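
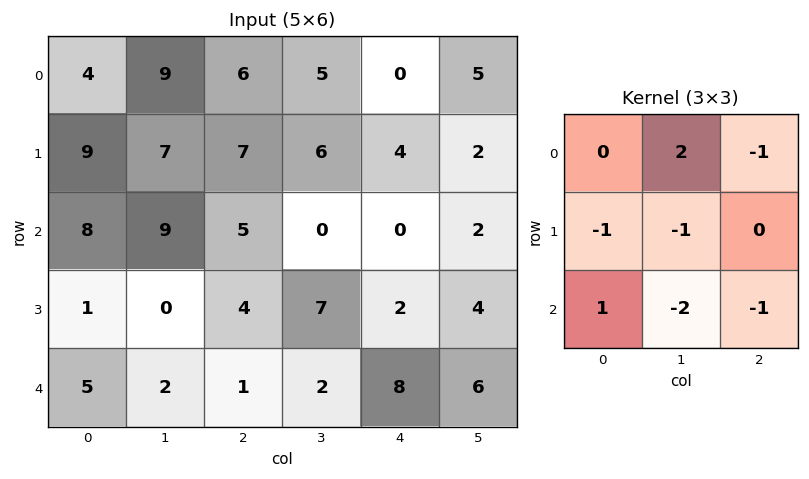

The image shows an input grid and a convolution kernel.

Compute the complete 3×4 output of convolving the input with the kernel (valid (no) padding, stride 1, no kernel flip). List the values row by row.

-19 -8 2 -17
-13 -21 -9 5
12 4 -22 -31

Output[0,0]: The receptive field on the input at this output position is [4 9 6 / 9 7 7 / 8 9 5]. Elementwise product with the kernel and sum: 9·2 + 6·-1 + 9·-1 + 7·-1 + 8·1 + 9·-2 + 5·-1.
Output[0,1]: The receptive field on the input at this output position is [9 6 5 / 7 7 6 / 9 5 0]. Elementwise product with the kernel and sum: 6·2 + 5·-1 + 7·-1 + 7·-1 + 9·1 + 5·-2 + 0·-1.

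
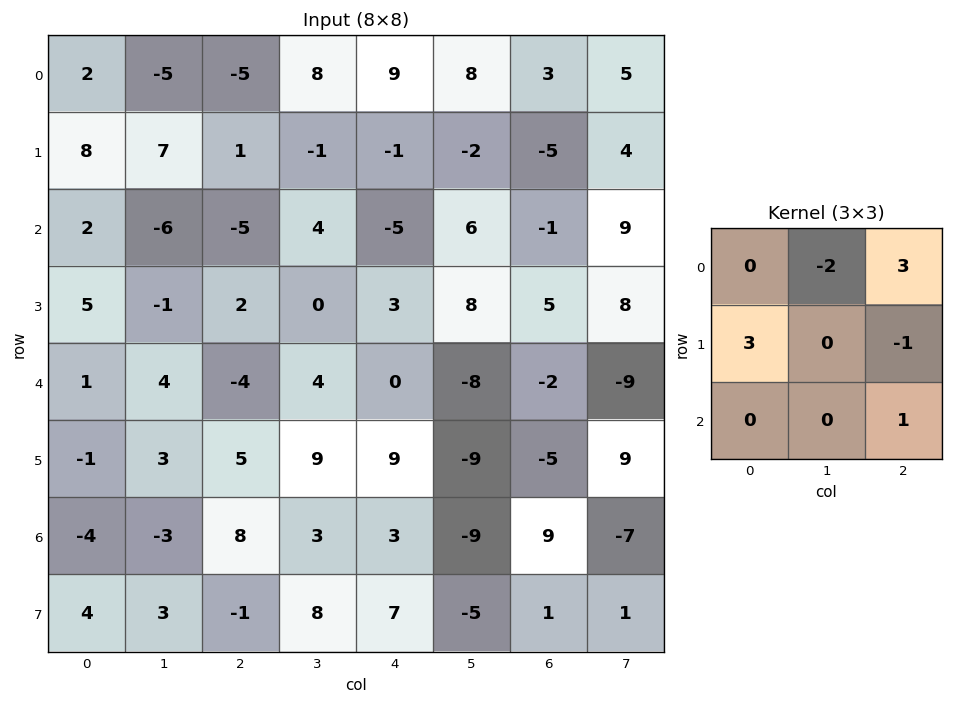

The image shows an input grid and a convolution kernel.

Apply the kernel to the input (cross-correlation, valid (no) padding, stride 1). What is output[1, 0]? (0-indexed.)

2

The receptive field on the input at this output position is [8 7 1 / 2 -6 -5 / 5 -1 2]. Elementwise product with the kernel and sum: 7·-2 + 1·3 + 2·3 + -5·-1 + 2·1.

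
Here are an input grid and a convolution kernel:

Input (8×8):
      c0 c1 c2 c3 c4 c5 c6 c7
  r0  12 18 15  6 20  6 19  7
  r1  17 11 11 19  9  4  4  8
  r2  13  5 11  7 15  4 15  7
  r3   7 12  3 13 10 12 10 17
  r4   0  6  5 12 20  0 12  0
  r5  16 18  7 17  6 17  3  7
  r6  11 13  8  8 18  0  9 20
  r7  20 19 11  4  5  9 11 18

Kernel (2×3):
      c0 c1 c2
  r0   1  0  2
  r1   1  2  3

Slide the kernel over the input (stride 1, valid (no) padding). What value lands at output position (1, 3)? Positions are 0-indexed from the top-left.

The receptive field on the input at this output position is [19 9 4 / 7 15 4]. Elementwise product with the kernel and sum: 19·1 + 4·2 + 7·1 + 15·2 + 4·3.

76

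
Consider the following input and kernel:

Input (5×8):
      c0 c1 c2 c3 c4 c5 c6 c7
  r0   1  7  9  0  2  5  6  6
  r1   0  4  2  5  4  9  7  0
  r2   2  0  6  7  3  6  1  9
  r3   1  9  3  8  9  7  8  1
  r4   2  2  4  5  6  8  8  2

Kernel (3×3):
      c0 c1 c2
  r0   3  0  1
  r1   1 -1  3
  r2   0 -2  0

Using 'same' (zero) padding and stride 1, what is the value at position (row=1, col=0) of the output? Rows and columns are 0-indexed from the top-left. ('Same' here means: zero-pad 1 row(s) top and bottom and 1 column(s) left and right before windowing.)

15

The receptive field on the zero-padded input at this output position is [0 1 7 / 0 0 4 / 0 2 0]. Elementwise product with the kernel and sum: 0·3 + 7·1 + 0·1 + 0·-1 + 4·3 + 2·-2.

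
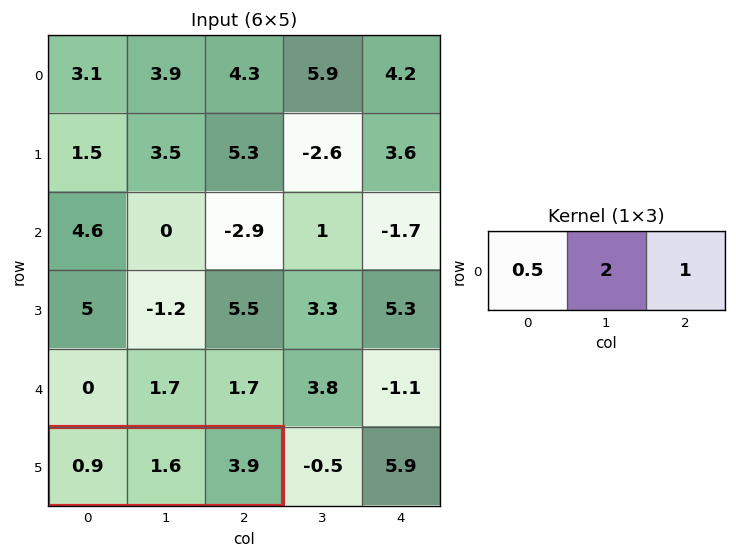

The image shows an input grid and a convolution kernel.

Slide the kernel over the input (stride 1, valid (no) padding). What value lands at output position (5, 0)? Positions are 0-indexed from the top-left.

The receptive field on the input at this output position is [0.9 1.6 3.9]. Elementwise product with the kernel and sum: 0.9·0.5 + 1.6·2 + 3.9·1.

7.55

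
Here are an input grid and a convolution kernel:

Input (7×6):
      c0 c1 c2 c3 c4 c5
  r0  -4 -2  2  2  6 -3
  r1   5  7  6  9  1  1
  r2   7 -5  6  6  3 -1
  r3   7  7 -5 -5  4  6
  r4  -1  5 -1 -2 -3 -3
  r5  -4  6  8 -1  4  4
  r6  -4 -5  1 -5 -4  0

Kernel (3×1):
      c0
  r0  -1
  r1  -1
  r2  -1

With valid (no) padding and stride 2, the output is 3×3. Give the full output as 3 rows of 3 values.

Output[0,0]: The receptive field on the input at this output position is [-4 / 5 / 7]. Elementwise product with the kernel and sum: -4·-1 + 5·-1 + 7·-1.

-8 -14 -10
-13 0 -4
9 -8 3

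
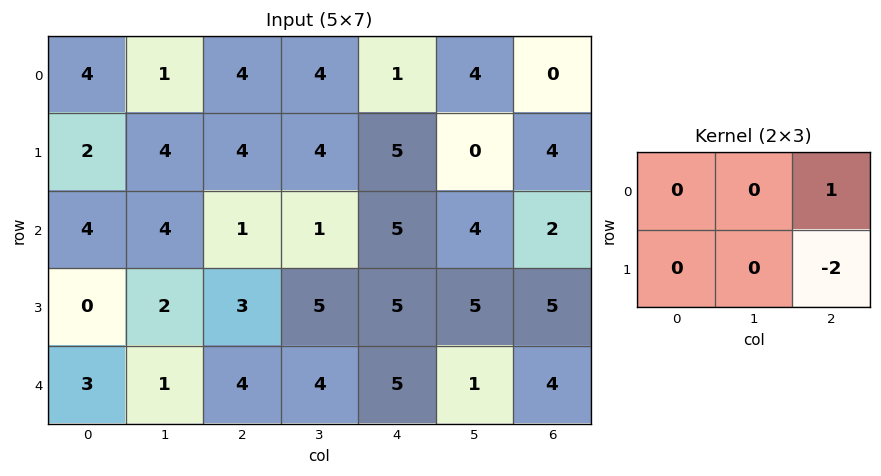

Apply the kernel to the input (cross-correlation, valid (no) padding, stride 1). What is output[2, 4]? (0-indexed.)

-8

The receptive field on the input at this output position is [5 4 2 / 5 5 5]. Elementwise product with the kernel and sum: 2·1 + 5·-2.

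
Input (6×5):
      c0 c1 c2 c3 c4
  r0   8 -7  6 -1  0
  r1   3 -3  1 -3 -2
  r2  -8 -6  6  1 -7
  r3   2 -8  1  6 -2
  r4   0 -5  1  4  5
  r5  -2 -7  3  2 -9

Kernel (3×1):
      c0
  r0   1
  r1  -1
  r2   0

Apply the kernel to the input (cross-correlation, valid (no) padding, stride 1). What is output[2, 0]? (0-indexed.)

-10

The receptive field on the input at this output position is [-8 / 2 / 0]. Elementwise product with the kernel and sum: -8·1 + 2·-1.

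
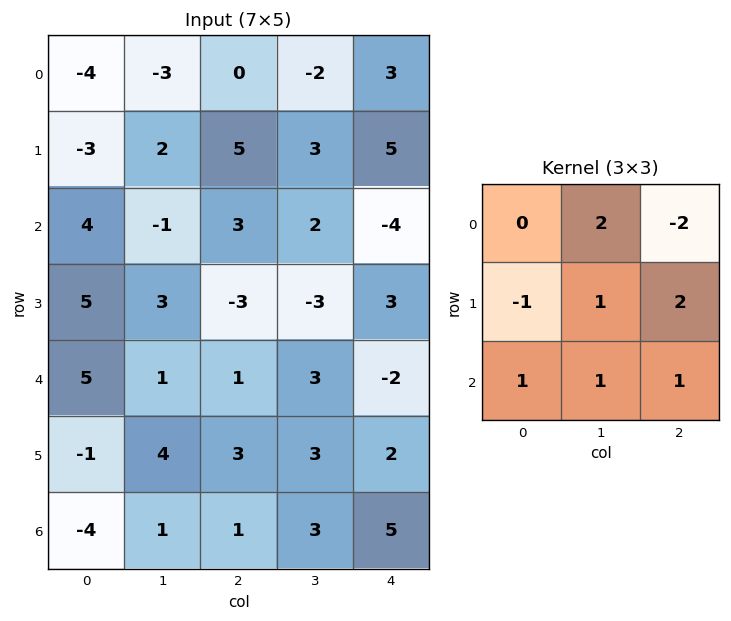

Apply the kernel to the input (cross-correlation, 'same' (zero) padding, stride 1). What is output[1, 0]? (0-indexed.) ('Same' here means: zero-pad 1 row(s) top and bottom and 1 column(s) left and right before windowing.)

The receptive field on the zero-padded input at this output position is [0 -4 -3 / 0 -3 2 / 0 4 -1]. Elementwise product with the kernel and sum: -4·2 + -3·-2 + 0·-1 + -3·1 + 2·2 + 0·1 + 4·1 + -1·1.

2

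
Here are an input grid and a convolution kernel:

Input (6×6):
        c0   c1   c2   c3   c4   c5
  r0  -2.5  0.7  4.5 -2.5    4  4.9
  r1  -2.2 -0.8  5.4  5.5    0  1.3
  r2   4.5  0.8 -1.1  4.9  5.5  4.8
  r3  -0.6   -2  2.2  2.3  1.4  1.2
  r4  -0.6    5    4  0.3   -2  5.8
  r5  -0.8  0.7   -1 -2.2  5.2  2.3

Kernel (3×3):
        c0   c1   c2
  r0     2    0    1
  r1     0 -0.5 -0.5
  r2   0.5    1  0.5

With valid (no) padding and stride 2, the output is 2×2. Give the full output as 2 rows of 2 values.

-0.3 17.35
14.5 2.75

Output[0,0]: The receptive field on the input at this output position is [-2.5 0.7 4.5 / -2.2 -0.8 5.4 / 4.5 0.8 -1.1]. Elementwise product with the kernel and sum: -2.5·2 + 4.5·1 + -0.8·-0.5 + 5.4·-0.5 + 4.5·0.5 + 0.8·1 + -1.1·0.5.
Output[0,1]: The receptive field on the input at this output position is [4.5 -2.5 4 / 5.4 5.5 0 / -1.1 4.9 5.5]. Elementwise product with the kernel and sum: 4.5·2 + 4·1 + 5.5·-0.5 + 0·-0.5 + -1.1·0.5 + 4.9·1 + 5.5·0.5.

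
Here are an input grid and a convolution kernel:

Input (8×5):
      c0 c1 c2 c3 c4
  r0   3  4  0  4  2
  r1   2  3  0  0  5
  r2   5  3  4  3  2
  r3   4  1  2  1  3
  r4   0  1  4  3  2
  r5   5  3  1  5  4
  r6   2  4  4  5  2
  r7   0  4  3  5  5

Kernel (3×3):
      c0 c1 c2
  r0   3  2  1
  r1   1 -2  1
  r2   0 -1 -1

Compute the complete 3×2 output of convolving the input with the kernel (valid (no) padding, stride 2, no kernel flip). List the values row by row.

Output[0,0]: The receptive field on the input at this output position is [3 4 0 / 2 3 0 / 5 3 4]. Elementwise product with the kernel and sum: 3·3 + 4·2 + 0·1 + 2·1 + 3·-2 + 0·1 + 3·-1 + 4·-1.
Output[0,1]: The receptive field on the input at this output position is [0 4 2 / 0 0 5 / 4 3 2]. Elementwise product with the kernel and sum: 0·3 + 4·2 + 2·1 + 0·1 + 0·-2 + 5·1 + 3·-1 + 2·-1.

6 10
24 18
-2 8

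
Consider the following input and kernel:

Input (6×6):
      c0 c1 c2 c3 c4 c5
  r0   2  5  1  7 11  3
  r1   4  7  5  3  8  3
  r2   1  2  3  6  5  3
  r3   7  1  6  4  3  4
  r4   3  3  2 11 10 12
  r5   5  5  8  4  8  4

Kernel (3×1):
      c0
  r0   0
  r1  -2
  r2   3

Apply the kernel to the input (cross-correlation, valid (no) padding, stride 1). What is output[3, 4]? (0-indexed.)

The receptive field on the input at this output position is [3 / 10 / 8]. Elementwise product with the kernel and sum: 10·-2 + 8·3.

4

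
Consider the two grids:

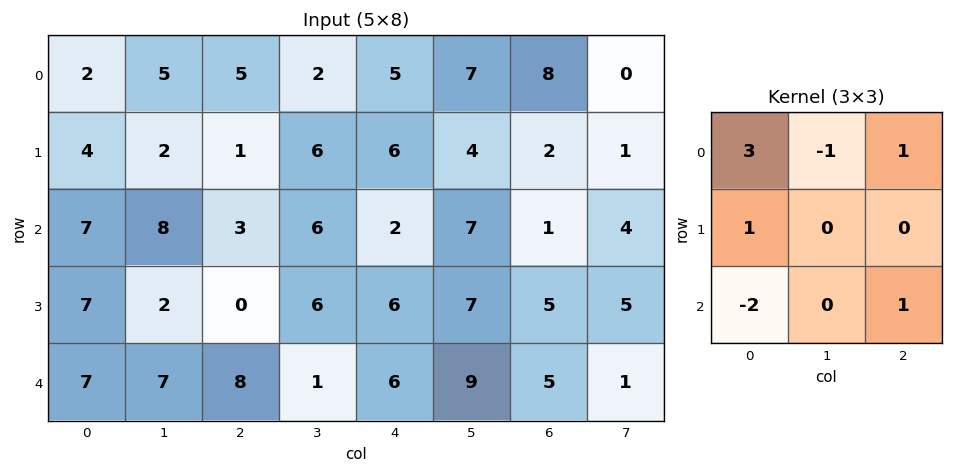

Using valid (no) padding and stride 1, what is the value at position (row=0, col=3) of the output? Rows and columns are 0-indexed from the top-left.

The receptive field on the input at this output position is [2 5 7 / 6 6 4 / 6 2 7]. Elementwise product with the kernel and sum: 2·3 + 5·-1 + 7·1 + 6·1 + 6·-2 + 7·1.

9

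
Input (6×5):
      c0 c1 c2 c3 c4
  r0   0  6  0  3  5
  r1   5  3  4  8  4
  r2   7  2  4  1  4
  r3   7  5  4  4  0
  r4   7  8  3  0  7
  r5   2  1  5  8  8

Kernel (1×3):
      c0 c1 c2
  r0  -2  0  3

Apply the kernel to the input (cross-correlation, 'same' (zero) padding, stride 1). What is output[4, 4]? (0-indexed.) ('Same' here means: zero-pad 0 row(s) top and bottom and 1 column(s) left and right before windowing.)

The receptive field on the zero-padded input at this output position is [0 7 0]. Elementwise product with the kernel and sum: 0·-2 + 0·3.

0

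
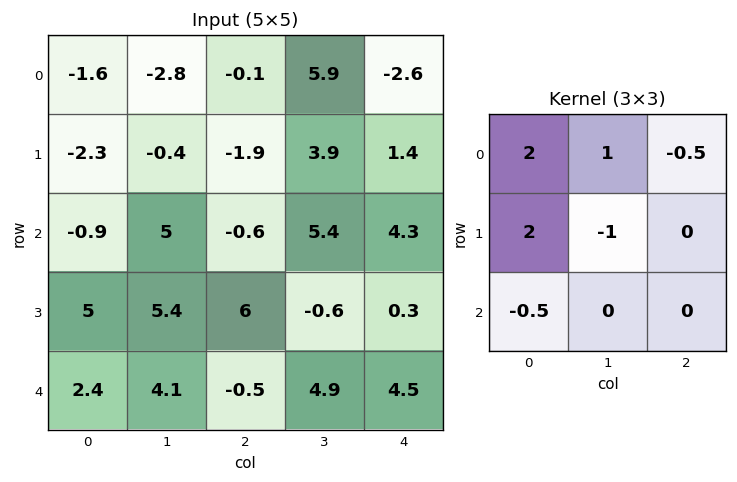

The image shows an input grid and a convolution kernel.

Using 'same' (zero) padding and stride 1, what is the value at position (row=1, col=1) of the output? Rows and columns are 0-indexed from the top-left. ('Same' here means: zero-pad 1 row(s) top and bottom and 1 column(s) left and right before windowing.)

-9.7

The receptive field on the zero-padded input at this output position is [-1.6 -2.8 -0.1 / -2.3 -0.4 -1.9 / -0.9 5 -0.6]. Elementwise product with the kernel and sum: -1.6·2 + -2.8·1 + -0.1·-0.5 + -2.3·2 + -0.4·-1 + -0.9·-0.5.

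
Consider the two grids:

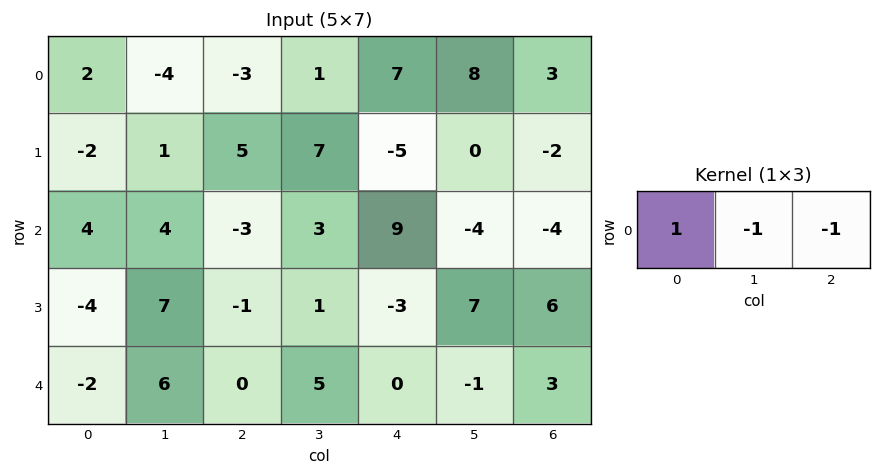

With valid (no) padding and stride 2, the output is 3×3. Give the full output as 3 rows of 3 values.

Output[0,0]: The receptive field on the input at this output position is [2 -4 -3]. Elementwise product with the kernel and sum: 2·1 + -4·-1 + -3·-1.

9 -11 -4
3 -15 17
-8 -5 -2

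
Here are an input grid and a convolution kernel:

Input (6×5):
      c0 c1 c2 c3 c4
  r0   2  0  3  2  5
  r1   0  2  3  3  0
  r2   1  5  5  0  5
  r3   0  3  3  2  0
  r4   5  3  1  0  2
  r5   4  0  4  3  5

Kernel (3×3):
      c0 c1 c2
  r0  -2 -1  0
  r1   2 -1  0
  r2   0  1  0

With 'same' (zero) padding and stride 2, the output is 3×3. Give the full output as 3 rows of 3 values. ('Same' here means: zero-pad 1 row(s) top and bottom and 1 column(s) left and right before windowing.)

Output[0,0]: The receptive field on the zero-padded input at this output position is [0 0 0 / 0 2 0 / 0 0 2]. Elementwise product with the kernel and sum: 0·-2 + 0·-1 + 0·2 + 2·-1 + 0·1.
Output[0,1]: The receptive field on the zero-padded input at this output position is [0 0 0 / 0 3 2 / 2 3 3]. Elementwise product with the kernel and sum: 0·-2 + 0·-1 + 0·2 + 3·-1 + 3·1.

-2 0 -1
-1 1 -11
-1 0 -1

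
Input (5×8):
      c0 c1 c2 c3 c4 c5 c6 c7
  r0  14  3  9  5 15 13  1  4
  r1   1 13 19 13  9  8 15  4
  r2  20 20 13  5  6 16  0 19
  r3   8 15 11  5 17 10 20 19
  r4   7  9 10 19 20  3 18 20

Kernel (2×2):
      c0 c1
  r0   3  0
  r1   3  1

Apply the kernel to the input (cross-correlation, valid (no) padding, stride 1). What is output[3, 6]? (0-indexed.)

134

The receptive field on the input at this output position is [20 19 / 18 20]. Elementwise product with the kernel and sum: 20·3 + 18·3 + 20·1.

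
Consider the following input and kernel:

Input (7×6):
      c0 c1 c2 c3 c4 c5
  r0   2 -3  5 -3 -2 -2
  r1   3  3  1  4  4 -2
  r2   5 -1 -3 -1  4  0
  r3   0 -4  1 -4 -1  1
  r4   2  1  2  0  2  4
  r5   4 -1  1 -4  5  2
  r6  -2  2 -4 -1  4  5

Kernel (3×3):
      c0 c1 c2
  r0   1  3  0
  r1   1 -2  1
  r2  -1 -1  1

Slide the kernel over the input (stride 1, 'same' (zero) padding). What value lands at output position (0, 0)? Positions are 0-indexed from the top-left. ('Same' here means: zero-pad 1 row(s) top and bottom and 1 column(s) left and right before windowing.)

-7

The receptive field on the zero-padded input at this output position is [0 0 0 / 0 2 -3 / 0 3 3]. Elementwise product with the kernel and sum: 0·1 + 0·3 + 0·1 + 2·-2 + -3·1 + 0·-1 + 3·-1 + 3·1.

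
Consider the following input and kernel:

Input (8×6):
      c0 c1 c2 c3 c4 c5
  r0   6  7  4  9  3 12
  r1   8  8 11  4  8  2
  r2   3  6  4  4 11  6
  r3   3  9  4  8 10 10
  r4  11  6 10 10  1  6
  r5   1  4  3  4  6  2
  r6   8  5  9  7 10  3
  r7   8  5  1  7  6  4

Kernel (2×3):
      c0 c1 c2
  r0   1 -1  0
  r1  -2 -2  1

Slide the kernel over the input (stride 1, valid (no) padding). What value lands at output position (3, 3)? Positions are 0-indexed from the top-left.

-18

The receptive field on the input at this output position is [8 10 10 / 10 1 6]. Elementwise product with the kernel and sum: 8·1 + 10·-1 + 10·-2 + 1·-2 + 6·1.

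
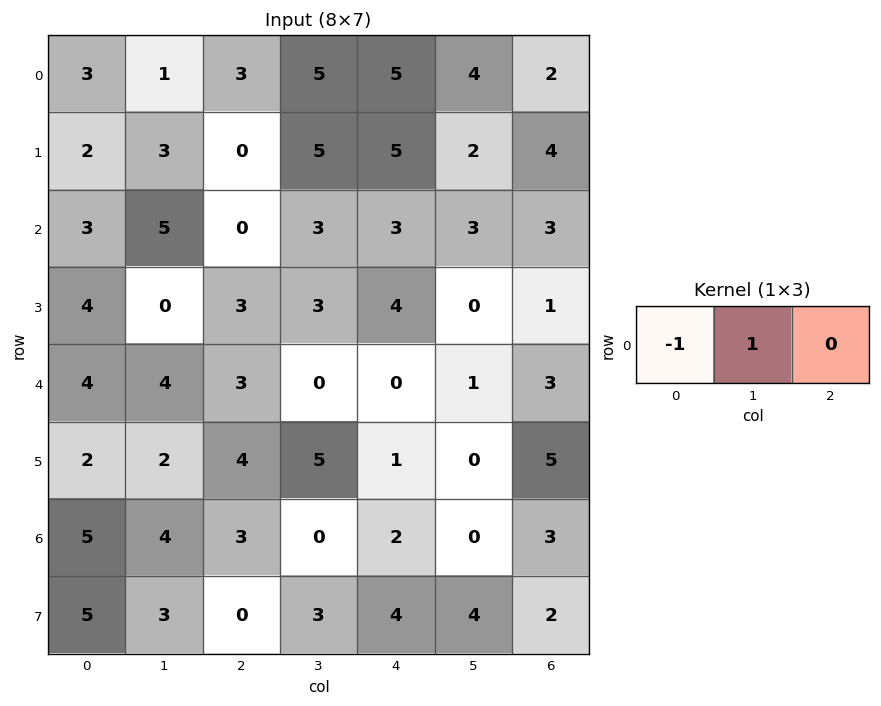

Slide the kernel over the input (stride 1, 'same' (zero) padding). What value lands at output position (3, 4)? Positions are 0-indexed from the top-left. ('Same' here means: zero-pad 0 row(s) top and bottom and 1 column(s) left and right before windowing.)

1

The receptive field on the zero-padded input at this output position is [3 4 0]. Elementwise product with the kernel and sum: 3·-1 + 4·1.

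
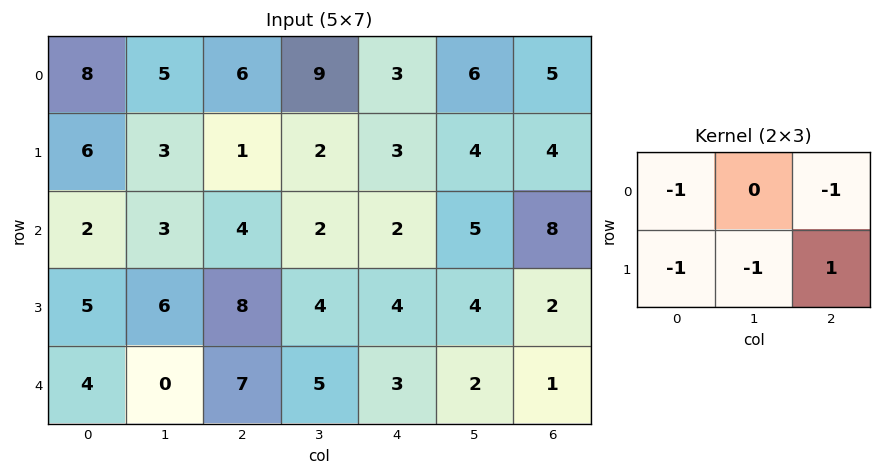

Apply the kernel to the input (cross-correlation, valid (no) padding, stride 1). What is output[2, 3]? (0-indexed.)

-11

The receptive field on the input at this output position is [2 2 5 / 4 4 4]. Elementwise product with the kernel and sum: 2·-1 + 5·-1 + 4·-1 + 4·-1 + 4·1.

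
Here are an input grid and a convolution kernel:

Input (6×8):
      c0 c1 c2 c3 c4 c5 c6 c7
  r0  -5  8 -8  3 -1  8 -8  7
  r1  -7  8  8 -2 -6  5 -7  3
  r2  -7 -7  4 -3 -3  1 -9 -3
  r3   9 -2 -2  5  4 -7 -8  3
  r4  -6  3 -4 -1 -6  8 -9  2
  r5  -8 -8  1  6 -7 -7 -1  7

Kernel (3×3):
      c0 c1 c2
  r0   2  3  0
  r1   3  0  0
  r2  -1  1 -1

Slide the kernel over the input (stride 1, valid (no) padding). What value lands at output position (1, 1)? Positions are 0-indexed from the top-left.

The receptive field on the input at this output position is [8 8 -2 / -7 4 -3 / -2 -2 5]. Elementwise product with the kernel and sum: 8·2 + 8·3 + -7·3 + -2·-1 + -2·1 + 5·-1.

14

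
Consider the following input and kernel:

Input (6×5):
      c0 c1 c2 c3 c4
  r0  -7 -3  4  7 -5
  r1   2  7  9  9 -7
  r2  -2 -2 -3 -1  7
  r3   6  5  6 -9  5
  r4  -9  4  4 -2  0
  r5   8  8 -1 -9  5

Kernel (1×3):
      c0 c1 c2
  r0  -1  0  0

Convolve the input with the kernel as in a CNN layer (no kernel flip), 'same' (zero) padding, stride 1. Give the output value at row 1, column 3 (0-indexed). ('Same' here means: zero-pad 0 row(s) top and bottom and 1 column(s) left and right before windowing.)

The receptive field on the zero-padded input at this output position is [9 9 -7]. Elementwise product with the kernel and sum: 9·-1.

-9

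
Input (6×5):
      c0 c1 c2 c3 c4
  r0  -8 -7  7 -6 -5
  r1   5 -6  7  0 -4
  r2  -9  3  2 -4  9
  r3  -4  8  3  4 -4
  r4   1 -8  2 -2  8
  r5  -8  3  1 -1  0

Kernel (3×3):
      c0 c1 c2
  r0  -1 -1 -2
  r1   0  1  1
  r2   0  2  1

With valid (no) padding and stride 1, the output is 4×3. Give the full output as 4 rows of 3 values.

10 19 6
11 7 10
-1 12 -12
-9 -18 5

Output[0,0]: The receptive field on the input at this output position is [-8 -7 7 / 5 -6 7 / -9 3 2]. Elementwise product with the kernel and sum: -8·-1 + -7·-1 + 7·-2 + -6·1 + 7·1 + 3·2 + 2·1.
Output[0,1]: The receptive field on the input at this output position is [-7 7 -6 / -6 7 0 / 3 2 -4]. Elementwise product with the kernel and sum: -7·-1 + 7·-1 + -6·-2 + 7·1 + 0·1 + 2·2 + -4·1.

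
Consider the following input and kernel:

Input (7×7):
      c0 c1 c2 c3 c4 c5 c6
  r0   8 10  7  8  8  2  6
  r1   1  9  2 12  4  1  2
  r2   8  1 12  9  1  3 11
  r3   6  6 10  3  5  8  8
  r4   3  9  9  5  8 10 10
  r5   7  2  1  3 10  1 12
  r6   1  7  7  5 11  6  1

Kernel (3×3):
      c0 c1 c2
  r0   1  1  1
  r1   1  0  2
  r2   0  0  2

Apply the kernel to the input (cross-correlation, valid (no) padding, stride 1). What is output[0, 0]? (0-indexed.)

54

The receptive field on the input at this output position is [8 10 7 / 1 9 2 / 8 1 12]. Elementwise product with the kernel and sum: 8·1 + 10·1 + 7·1 + 1·1 + 2·2 + 12·2.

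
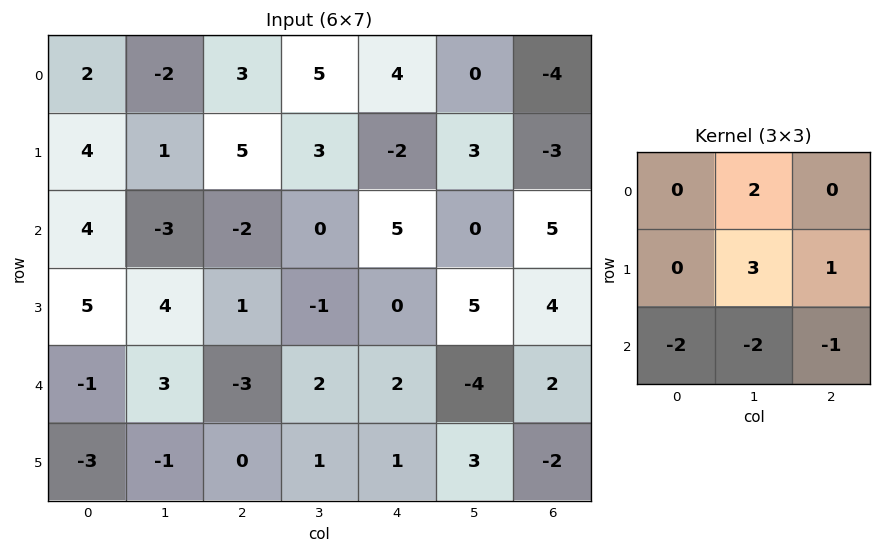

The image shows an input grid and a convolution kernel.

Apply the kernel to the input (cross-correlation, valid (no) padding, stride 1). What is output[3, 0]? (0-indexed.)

22

The receptive field on the input at this output position is [5 4 1 / -1 3 -3 / -3 -1 0]. Elementwise product with the kernel and sum: 4·2 + 3·3 + -3·1 + -3·-2 + -1·-2 + 0·-1.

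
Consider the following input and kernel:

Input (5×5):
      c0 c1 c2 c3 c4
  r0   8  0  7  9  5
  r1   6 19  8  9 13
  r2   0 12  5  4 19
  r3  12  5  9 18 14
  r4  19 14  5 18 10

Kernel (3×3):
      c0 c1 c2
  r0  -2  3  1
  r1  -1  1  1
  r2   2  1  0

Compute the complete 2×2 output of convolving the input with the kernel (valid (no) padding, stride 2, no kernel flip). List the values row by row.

Output[0,0]: The receptive field on the input at this output position is [8 0 7 / 6 19 8 / 0 12 5]. Elementwise product with the kernel and sum: 8·-2 + 0·3 + 7·1 + 6·-1 + 19·1 + 8·1 + 0·2 + 12·1.

24 46
95 72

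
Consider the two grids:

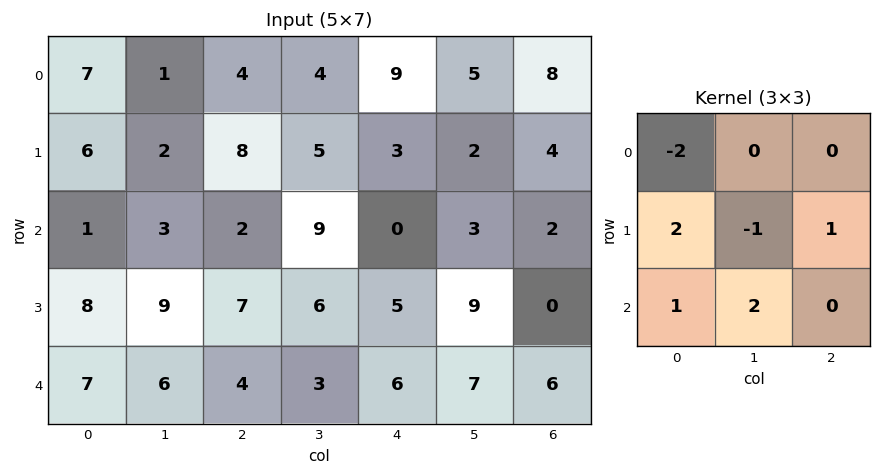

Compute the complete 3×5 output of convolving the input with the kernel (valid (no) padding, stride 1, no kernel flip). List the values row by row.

11 6 26 10 -4
15 32 -2 27 16
31 25 19 13 21

Output[0,0]: The receptive field on the input at this output position is [7 1 4 / 6 2 8 / 1 3 2]. Elementwise product with the kernel and sum: 7·-2 + 6·2 + 2·-1 + 8·1 + 1·1 + 3·2.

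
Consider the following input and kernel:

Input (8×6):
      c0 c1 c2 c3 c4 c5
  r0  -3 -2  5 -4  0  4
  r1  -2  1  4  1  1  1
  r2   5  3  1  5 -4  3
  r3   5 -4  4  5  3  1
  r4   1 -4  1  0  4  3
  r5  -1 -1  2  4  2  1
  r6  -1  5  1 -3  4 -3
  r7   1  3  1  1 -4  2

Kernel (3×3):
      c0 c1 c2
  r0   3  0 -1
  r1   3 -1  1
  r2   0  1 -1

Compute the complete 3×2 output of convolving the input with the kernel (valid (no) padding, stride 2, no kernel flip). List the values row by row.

Output[0,0]: The receptive field on the input at this output position is [-3 -2 5 / -2 1 4 / 5 3 1]. Elementwise product with the kernel and sum: -3·3 + 5·-1 + -2·3 + 1·-1 + 4·1 + 3·1 + 1·-1.
Output[0,1]: The receptive field on the input at this output position is [5 -4 0 / 4 1 1 / 1 5 -4]. Elementwise product with the kernel and sum: 5·3 + 0·-1 + 4·3 + 1·-1 + 1·1 + 5·1 + -4·-1.

-15 36
32 13
6 -4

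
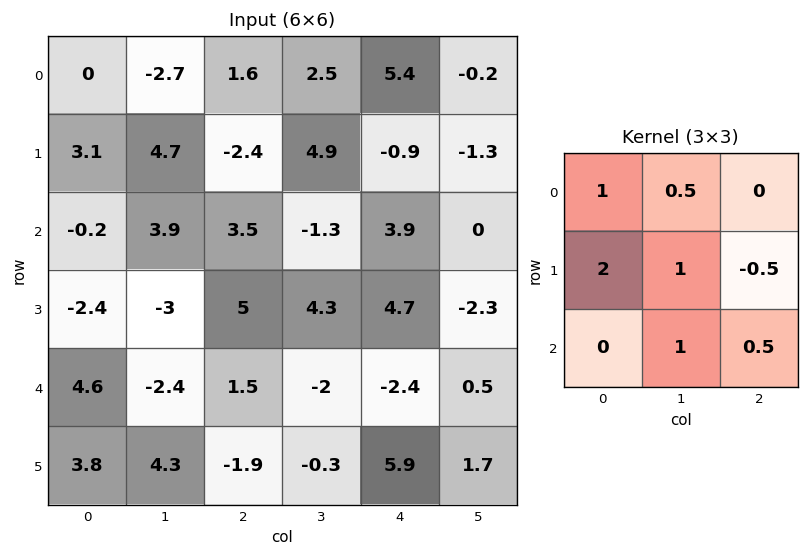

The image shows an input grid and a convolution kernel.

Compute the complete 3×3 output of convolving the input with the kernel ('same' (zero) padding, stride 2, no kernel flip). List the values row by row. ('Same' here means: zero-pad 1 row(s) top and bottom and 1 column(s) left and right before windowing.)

Output[0,0]: The receptive field on the zero-padded input at this output position is [0 0 0 / 0 0 -2.7 / 0 3.1 4.7]. Elementwise product with the kernel and sum: 0·1 + 0·0.5 + 0·2 + 0·1 + -2.7·-0.5 + 3.1·1 + 4.7·0.5.
Output[0,1]: The receptive field on the zero-padded input at this output position is [0 0 0 / -2.7 1.6 2.5 / 4.7 -2.4 4.9]. Elementwise product with the kernel and sum: 0·1 + 0·0.5 + -2.7·2 + 1.6·1 + 2.5·-0.5 + -2.4·1 + 4.9·0.5.

6.8 -5 8.95
-4.5 22.6 9.3
10.55 -4.85 6.75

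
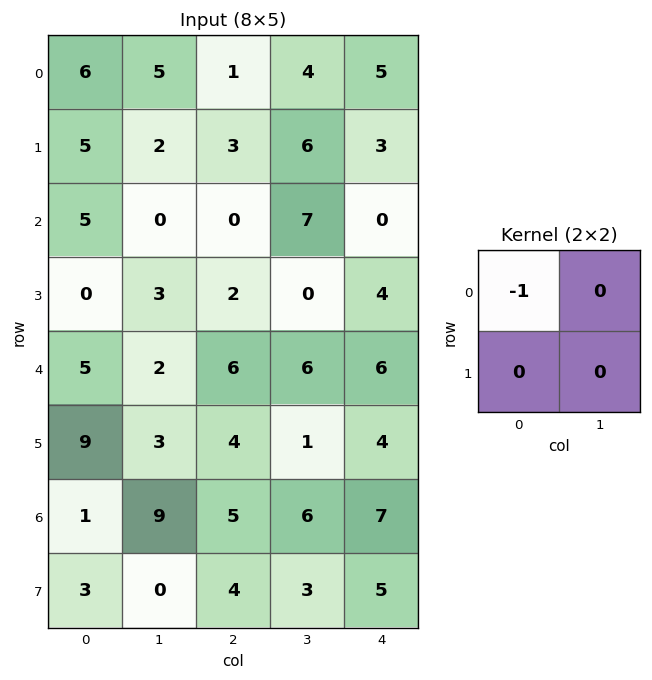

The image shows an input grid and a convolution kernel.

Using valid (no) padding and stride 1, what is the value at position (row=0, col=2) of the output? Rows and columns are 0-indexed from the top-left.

The receptive field on the input at this output position is [1 4 / 3 6]. Elementwise product with the kernel and sum: 1·-1.

-1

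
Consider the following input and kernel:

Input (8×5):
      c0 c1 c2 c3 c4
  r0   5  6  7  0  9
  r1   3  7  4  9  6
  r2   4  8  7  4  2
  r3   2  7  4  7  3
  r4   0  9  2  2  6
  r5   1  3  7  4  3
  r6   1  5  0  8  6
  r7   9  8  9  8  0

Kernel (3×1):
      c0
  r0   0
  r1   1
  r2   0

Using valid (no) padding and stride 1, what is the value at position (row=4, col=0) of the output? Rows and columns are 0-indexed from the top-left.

The receptive field on the input at this output position is [0 / 1 / 1]. Elementwise product with the kernel and sum: 1·1.

1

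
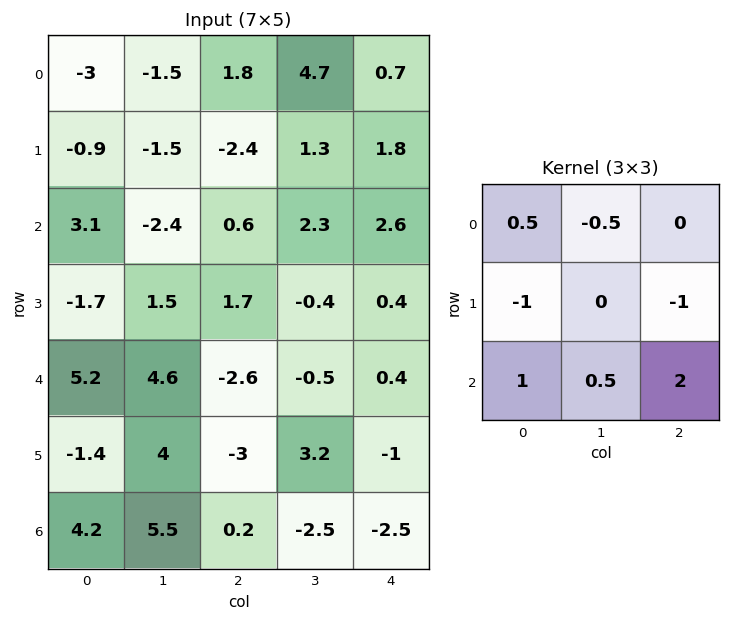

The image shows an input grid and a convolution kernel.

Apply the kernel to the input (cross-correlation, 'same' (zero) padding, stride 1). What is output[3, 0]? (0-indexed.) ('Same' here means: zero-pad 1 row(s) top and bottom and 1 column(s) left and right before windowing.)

The receptive field on the zero-padded input at this output position is [0 3.1 -2.4 / 0 -1.7 1.5 / 0 5.2 4.6]. Elementwise product with the kernel and sum: 0·0.5 + 3.1·-0.5 + 0·-1 + 1.5·-1 + 0·1 + 5.2·0.5 + 4.6·2.

8.75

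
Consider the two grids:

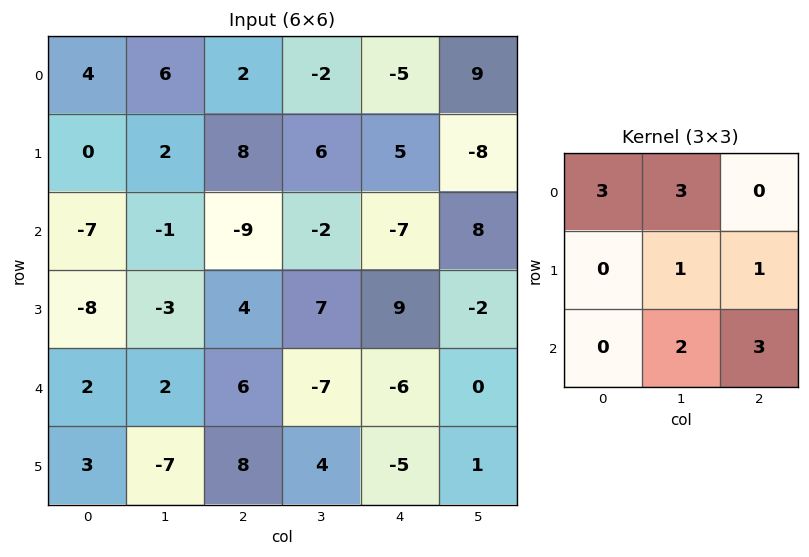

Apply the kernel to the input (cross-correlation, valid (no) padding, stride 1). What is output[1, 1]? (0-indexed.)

48

The receptive field on the input at this output position is [2 8 6 / -1 -9 -2 / -3 4 7]. Elementwise product with the kernel and sum: 2·3 + 8·3 + -9·1 + -2·1 + 4·2 + 7·3.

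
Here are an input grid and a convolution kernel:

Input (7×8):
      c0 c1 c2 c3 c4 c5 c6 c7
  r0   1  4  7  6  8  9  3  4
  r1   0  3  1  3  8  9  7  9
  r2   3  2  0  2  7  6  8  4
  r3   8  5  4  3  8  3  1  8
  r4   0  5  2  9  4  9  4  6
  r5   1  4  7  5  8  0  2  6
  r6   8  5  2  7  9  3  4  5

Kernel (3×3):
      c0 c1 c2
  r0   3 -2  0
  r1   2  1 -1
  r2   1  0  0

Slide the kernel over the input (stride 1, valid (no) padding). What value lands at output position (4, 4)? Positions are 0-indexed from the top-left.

17

The receptive field on the input at this output position is [4 9 4 / 8 0 2 / 9 3 4]. Elementwise product with the kernel and sum: 4·3 + 9·-2 + 8·2 + 0·1 + 2·-1 + 9·1.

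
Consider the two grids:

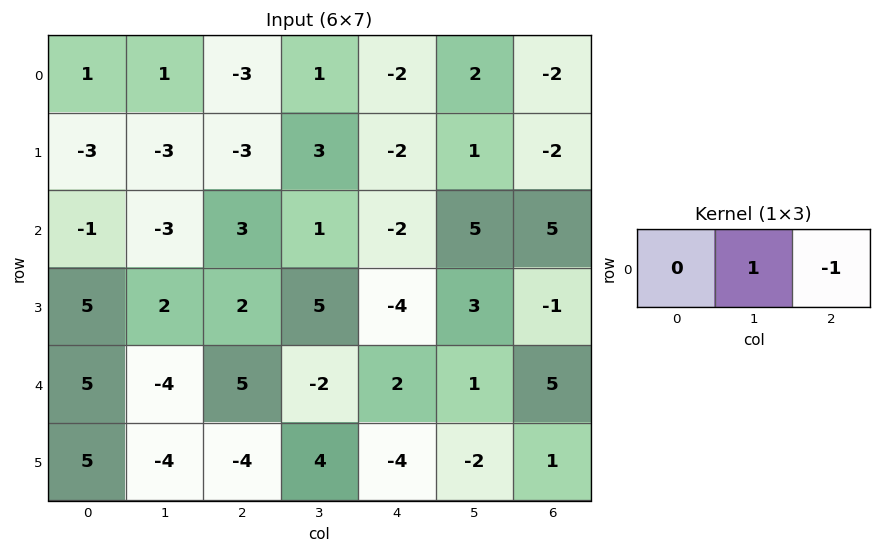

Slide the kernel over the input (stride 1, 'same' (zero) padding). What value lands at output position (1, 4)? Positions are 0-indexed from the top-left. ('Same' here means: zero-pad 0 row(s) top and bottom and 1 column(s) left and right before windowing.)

The receptive field on the zero-padded input at this output position is [3 -2 1]. Elementwise product with the kernel and sum: -2·1 + 1·-1.

-3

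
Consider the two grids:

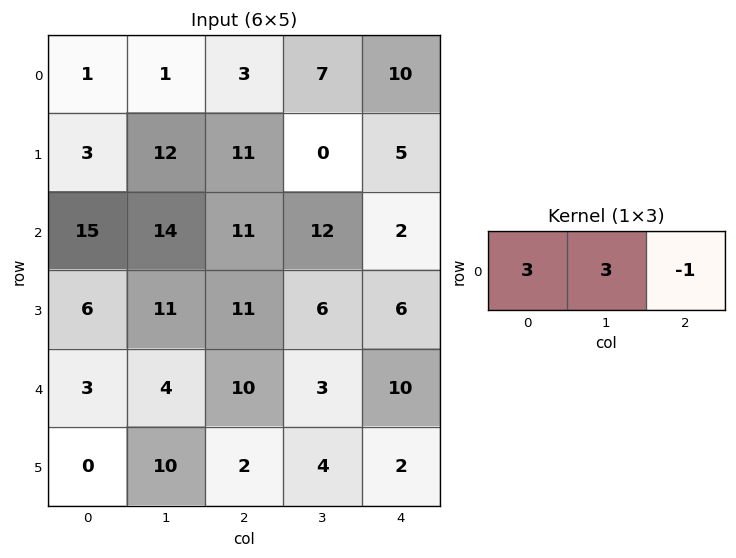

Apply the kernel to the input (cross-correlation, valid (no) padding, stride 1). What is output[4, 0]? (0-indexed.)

11

The receptive field on the input at this output position is [3 4 10]. Elementwise product with the kernel and sum: 3·3 + 4·3 + 10·-1.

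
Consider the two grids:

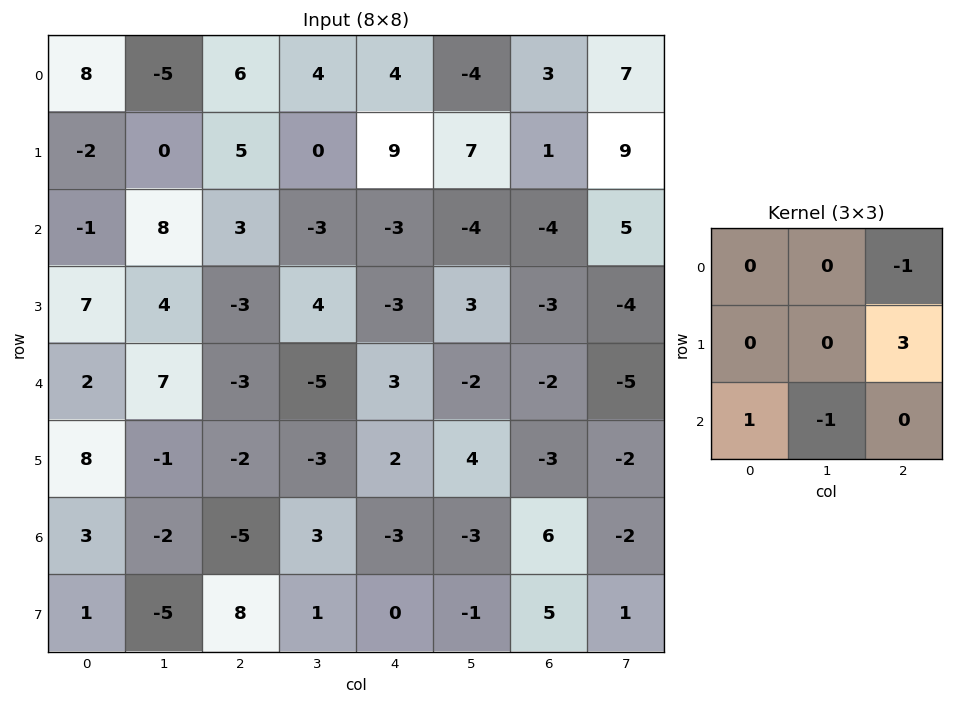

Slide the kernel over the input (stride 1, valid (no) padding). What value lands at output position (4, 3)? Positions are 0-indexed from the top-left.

20

The receptive field on the input at this output position is [-5 3 -2 / -3 2 4 / 3 -3 -3]. Elementwise product with the kernel and sum: -2·-1 + 4·3 + 3·1 + -3·-1.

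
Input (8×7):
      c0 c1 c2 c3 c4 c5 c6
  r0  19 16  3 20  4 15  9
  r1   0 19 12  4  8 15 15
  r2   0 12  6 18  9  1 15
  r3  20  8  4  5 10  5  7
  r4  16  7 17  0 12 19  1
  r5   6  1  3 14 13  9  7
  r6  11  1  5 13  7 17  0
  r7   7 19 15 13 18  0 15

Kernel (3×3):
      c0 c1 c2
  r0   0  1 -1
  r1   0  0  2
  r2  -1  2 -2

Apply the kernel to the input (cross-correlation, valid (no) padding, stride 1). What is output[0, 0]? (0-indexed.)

49

The receptive field on the input at this output position is [19 16 3 / 0 19 12 / 0 12 6]. Elementwise product with the kernel and sum: 16·1 + 3·-1 + 12·2 + 0·-1 + 12·2 + 6·-2.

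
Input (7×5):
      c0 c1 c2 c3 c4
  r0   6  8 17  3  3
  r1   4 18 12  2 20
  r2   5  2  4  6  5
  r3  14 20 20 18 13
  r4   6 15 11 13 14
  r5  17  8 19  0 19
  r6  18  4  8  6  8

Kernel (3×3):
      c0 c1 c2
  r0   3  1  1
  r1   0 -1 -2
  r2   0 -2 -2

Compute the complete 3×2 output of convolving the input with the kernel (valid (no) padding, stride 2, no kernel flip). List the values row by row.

-11 -7
-91 -75
-26 -6

Output[0,0]: The receptive field on the input at this output position is [6 8 17 / 4 18 12 / 5 2 4]. Elementwise product with the kernel and sum: 6·3 + 8·1 + 17·1 + 18·-1 + 12·-2 + 2·-2 + 4·-2.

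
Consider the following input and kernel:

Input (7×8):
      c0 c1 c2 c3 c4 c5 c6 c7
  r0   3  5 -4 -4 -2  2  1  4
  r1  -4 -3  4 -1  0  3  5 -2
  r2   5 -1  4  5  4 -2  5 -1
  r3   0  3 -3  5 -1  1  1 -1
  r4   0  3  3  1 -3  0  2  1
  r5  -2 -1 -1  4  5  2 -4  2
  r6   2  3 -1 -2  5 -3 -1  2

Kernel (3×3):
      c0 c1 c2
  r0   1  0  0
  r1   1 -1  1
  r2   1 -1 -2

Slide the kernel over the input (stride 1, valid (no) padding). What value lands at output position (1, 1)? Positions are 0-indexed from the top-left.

-7

The receptive field on the input at this output position is [-3 4 -1 / -1 4 5 / 3 -3 5]. Elementwise product with the kernel and sum: -3·1 + -1·1 + 4·-1 + 5·1 + 3·1 + -3·-1 + 5·-2.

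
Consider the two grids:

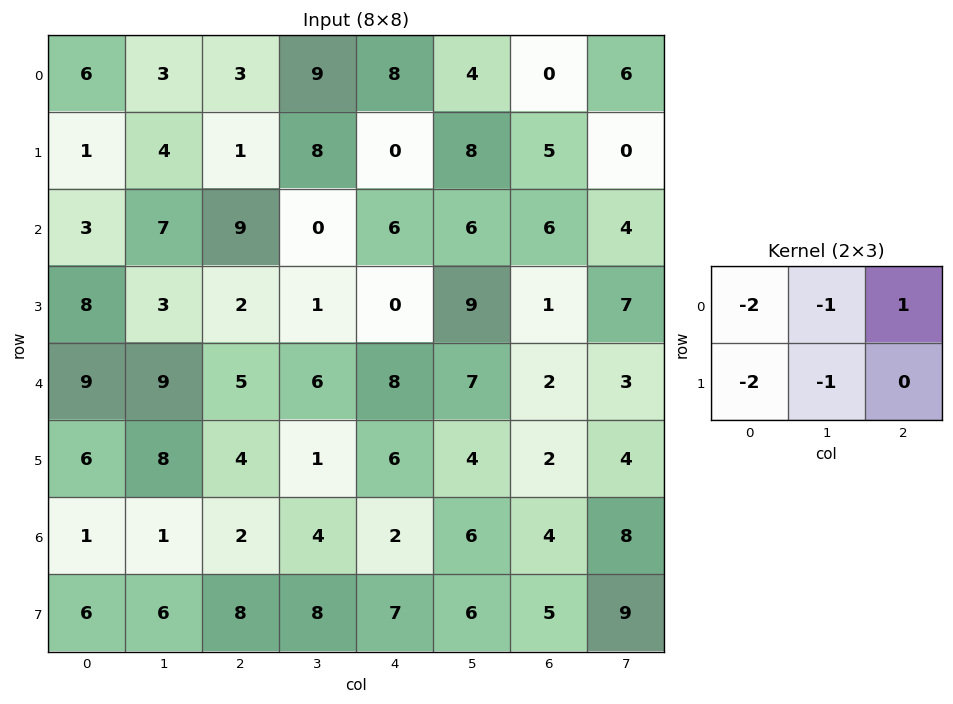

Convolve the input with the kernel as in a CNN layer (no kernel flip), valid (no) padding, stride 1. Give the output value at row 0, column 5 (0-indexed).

The receptive field on the input at this output position is [4 0 6 / 8 5 0]. Elementwise product with the kernel and sum: 4·-2 + 0·-1 + 6·1 + 8·-2 + 5·-1.

-23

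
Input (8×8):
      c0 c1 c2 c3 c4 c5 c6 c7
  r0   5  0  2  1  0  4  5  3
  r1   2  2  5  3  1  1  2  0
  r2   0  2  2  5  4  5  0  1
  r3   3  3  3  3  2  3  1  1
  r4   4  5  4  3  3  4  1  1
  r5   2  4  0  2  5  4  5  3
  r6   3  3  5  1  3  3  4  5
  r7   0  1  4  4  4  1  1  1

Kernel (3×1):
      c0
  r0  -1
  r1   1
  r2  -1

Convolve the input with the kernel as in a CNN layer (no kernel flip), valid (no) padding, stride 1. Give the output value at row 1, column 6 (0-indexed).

The receptive field on the input at this output position is [2 / 0 / 1]. Elementwise product with the kernel and sum: 2·-1 + 0·1 + 1·-1.

-3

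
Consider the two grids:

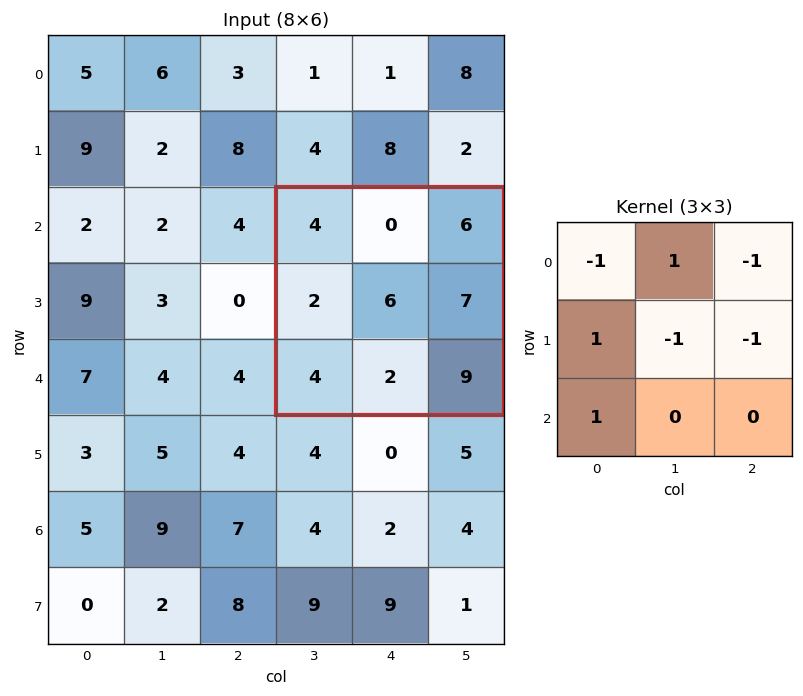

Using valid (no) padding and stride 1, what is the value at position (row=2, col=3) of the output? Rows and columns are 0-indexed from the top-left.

The receptive field on the input at this output position is [4 0 6 / 2 6 7 / 4 2 9]. Elementwise product with the kernel and sum: 4·-1 + 0·1 + 6·-1 + 2·1 + 6·-1 + 7·-1 + 4·1.

-17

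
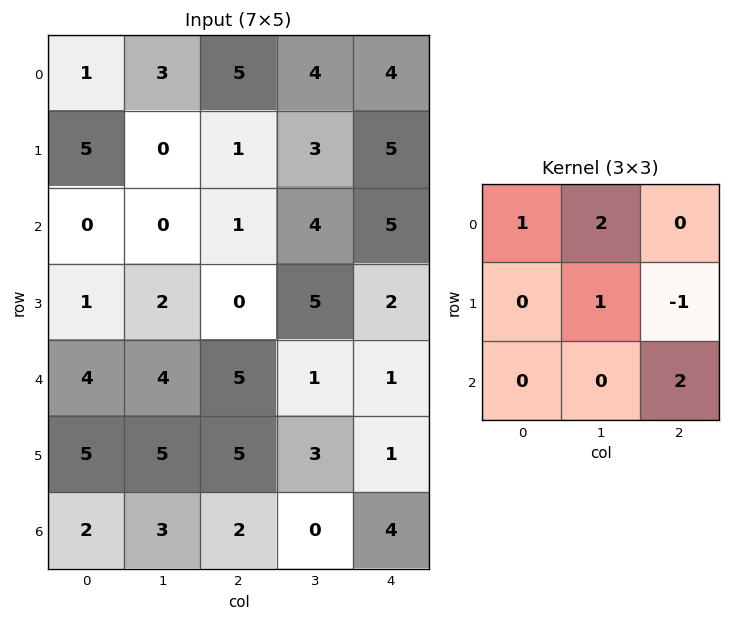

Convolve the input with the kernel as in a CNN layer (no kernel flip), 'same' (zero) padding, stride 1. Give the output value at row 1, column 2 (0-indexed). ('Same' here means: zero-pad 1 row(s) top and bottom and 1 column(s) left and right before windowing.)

19

The receptive field on the zero-padded input at this output position is [3 5 4 / 0 1 3 / 0 1 4]. Elementwise product with the kernel and sum: 3·1 + 5·2 + 1·1 + 3·-1 + 4·2.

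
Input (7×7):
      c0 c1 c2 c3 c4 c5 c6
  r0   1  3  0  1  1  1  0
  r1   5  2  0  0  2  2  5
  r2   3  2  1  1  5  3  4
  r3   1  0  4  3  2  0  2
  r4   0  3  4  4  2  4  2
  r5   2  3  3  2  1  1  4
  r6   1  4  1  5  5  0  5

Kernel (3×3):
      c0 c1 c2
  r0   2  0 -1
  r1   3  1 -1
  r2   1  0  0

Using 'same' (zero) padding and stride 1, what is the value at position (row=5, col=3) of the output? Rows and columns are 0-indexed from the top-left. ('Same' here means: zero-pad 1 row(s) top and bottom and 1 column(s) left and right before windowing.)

The receptive field on the zero-padded input at this output position is [4 4 2 / 3 2 1 / 1 5 5]. Elementwise product with the kernel and sum: 4·2 + 2·-1 + 3·3 + 2·1 + 1·-1 + 1·1.

17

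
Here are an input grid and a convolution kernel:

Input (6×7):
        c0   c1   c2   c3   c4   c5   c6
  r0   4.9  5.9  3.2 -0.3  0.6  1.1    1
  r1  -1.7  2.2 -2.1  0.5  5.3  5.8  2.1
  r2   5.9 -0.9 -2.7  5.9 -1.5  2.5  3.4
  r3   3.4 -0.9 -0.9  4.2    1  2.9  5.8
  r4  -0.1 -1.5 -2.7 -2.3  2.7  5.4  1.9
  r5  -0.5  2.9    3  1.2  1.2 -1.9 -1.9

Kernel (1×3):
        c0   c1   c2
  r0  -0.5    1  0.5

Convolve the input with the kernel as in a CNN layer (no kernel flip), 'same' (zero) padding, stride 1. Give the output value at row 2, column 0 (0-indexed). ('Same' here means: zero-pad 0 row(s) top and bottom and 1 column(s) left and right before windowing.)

5.45

The receptive field on the zero-padded input at this output position is [0 5.9 -0.9]. Elementwise product with the kernel and sum: 0·-0.5 + 5.9·1 + -0.9·0.5.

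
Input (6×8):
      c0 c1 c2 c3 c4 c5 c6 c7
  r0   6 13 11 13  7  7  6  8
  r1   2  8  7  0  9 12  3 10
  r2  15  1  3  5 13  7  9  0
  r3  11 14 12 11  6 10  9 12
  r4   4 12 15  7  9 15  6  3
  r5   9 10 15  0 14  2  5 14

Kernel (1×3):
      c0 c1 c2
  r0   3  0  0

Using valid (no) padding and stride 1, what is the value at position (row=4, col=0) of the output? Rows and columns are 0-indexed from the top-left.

12

The receptive field on the input at this output position is [4 12 15]. Elementwise product with the kernel and sum: 4·3.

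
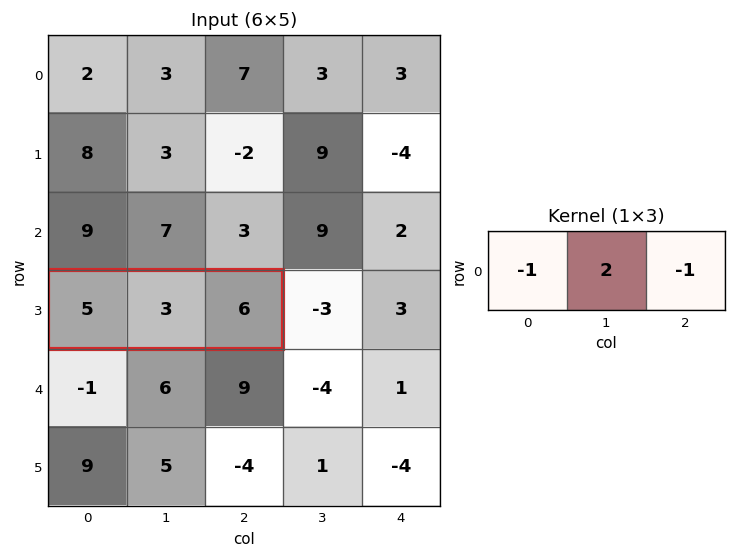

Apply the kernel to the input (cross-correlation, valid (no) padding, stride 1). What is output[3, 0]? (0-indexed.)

The receptive field on the input at this output position is [5 3 6]. Elementwise product with the kernel and sum: 5·-1 + 3·2 + 6·-1.

-5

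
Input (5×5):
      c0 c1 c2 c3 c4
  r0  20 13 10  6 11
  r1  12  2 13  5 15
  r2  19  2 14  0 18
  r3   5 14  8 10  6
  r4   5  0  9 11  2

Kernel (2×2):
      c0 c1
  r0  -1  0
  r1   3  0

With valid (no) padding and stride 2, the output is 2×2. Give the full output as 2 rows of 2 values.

16 29
-4 10

Output[0,0]: The receptive field on the input at this output position is [20 13 / 12 2]. Elementwise product with the kernel and sum: 20·-1 + 12·3.
Output[0,1]: The receptive field on the input at this output position is [10 6 / 13 5]. Elementwise product with the kernel and sum: 10·-1 + 13·3.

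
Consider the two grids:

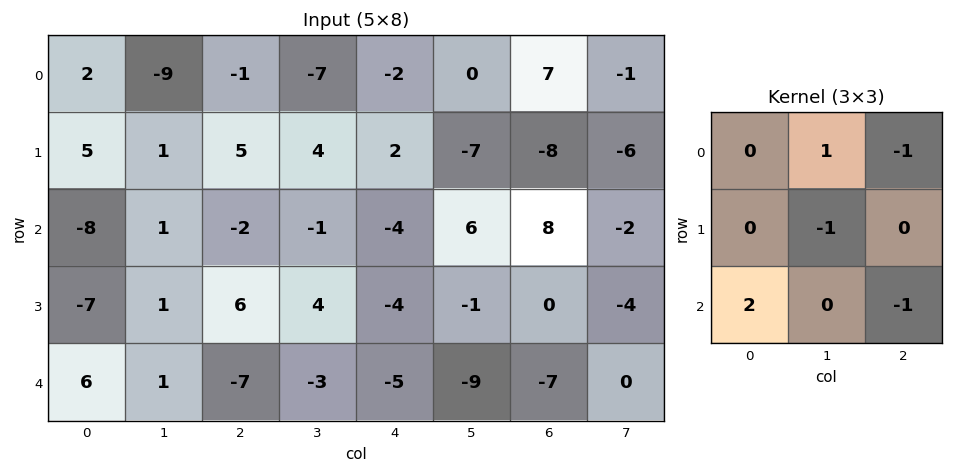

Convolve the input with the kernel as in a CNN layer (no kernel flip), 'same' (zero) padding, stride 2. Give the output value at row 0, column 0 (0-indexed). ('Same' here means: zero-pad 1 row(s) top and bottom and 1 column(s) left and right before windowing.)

-3

The receptive field on the zero-padded input at this output position is [0 0 0 / 0 2 -9 / 0 5 1]. Elementwise product with the kernel and sum: 0·1 + 0·-1 + 2·-1 + 0·2 + 1·-1.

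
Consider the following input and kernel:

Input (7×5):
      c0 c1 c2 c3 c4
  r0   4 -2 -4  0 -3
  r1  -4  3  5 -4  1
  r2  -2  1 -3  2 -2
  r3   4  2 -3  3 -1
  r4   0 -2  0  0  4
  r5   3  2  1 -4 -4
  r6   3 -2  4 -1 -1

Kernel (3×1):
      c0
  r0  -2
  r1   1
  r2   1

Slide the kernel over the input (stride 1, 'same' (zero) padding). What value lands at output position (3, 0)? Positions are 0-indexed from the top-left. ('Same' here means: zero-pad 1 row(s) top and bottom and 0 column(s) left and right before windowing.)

The receptive field on the zero-padded input at this output position is [-2 / 4 / 0]. Elementwise product with the kernel and sum: -2·-2 + 4·1 + 0·1.

8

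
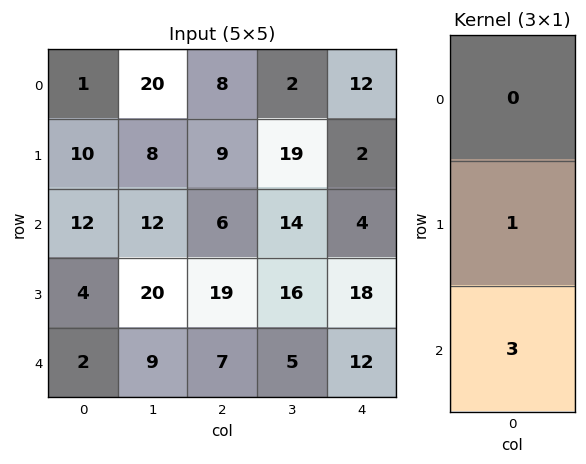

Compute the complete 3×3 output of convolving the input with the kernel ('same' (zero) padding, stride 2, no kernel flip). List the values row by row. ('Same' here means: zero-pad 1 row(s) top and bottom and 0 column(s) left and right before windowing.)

31 35 18
24 63 58
2 7 12

Output[0,0]: The receptive field on the zero-padded input at this output position is [0 / 1 / 10]. Elementwise product with the kernel and sum: 1·1 + 10·3.
Output[0,1]: The receptive field on the zero-padded input at this output position is [0 / 8 / 9]. Elementwise product with the kernel and sum: 8·1 + 9·3.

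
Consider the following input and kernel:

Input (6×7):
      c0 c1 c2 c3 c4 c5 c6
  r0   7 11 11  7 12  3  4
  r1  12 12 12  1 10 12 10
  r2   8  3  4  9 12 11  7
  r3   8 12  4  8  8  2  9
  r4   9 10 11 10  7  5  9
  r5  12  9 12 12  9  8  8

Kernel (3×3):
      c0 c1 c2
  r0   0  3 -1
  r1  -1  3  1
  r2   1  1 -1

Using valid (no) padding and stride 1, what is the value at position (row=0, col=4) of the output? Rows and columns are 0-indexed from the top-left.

The receptive field on the input at this output position is [12 3 4 / 10 12 10 / 12 11 7]. Elementwise product with the kernel and sum: 3·3 + 4·-1 + 10·-1 + 12·3 + 10·1 + 12·1 + 11·1 + 7·-1.

57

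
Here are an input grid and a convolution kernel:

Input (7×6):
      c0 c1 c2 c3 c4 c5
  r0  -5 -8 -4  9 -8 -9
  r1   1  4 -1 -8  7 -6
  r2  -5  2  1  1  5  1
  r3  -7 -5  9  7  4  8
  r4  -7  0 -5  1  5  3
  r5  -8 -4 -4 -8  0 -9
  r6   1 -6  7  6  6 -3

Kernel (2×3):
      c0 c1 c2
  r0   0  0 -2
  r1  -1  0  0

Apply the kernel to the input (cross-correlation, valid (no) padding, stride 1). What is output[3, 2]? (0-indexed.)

The receptive field on the input at this output position is [9 7 4 / -5 1 5]. Elementwise product with the kernel and sum: 4·-2 + -5·-1.

-3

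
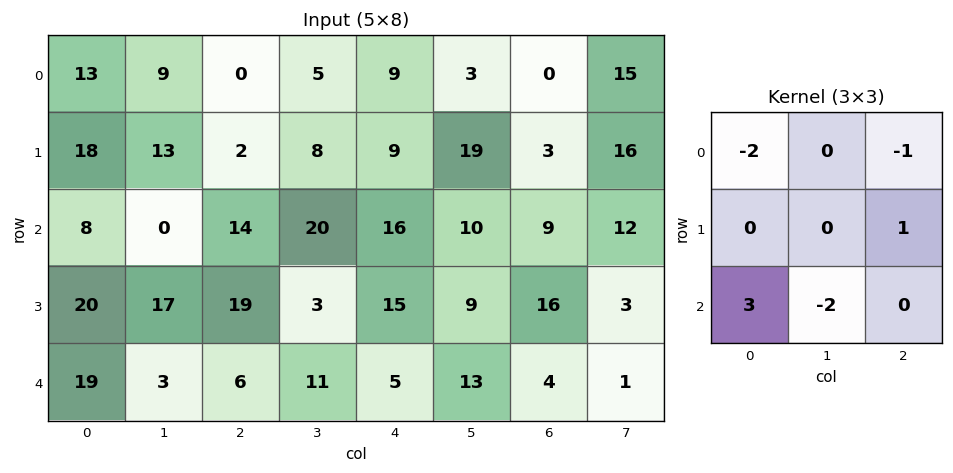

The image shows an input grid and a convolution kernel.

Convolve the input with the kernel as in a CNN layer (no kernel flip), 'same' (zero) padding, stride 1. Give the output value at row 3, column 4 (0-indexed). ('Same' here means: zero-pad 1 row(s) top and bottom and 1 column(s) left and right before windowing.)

The receptive field on the zero-padded input at this output position is [20 16 10 / 3 15 9 / 11 5 13]. Elementwise product with the kernel and sum: 20·-2 + 10·-1 + 9·1 + 11·3 + 5·-2.

-18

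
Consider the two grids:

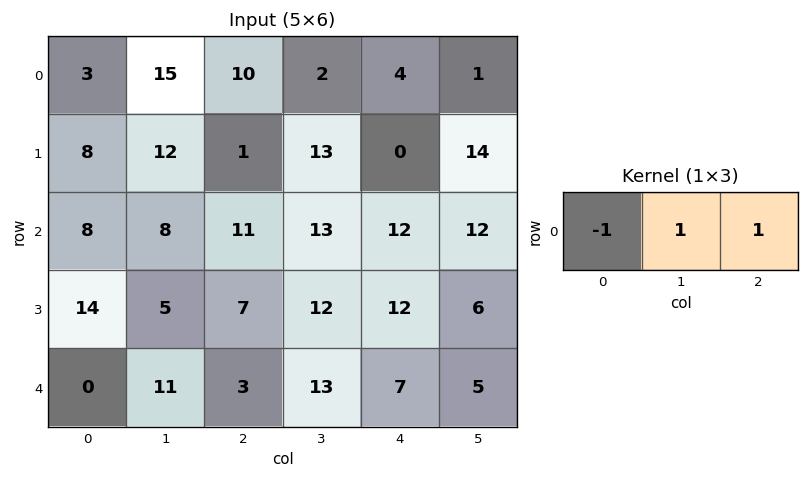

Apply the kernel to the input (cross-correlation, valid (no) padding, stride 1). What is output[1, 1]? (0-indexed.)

The receptive field on the input at this output position is [12 1 13]. Elementwise product with the kernel and sum: 12·-1 + 1·1 + 13·1.

2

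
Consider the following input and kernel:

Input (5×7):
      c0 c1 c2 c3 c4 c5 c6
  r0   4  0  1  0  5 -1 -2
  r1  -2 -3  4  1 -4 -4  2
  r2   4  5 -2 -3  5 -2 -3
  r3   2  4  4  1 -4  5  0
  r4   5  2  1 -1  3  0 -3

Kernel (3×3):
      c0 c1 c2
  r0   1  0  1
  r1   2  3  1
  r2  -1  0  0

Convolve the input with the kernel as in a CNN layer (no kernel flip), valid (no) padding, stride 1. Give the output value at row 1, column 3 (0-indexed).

3

The receptive field on the input at this output position is [1 -4 -4 / -3 5 -2 / 1 -4 5]. Elementwise product with the kernel and sum: 1·1 + -4·1 + -3·2 + 5·3 + -2·1 + 1·-1.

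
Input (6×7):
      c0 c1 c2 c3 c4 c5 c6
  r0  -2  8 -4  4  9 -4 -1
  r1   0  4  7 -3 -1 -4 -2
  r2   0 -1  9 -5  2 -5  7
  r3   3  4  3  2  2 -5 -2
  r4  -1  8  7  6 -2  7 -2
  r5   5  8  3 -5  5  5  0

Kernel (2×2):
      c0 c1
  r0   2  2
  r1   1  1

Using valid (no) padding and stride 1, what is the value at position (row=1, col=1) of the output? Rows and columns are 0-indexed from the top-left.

30

The receptive field on the input at this output position is [4 7 / -1 9]. Elementwise product with the kernel and sum: 4·2 + 7·2 + -1·1 + 9·1.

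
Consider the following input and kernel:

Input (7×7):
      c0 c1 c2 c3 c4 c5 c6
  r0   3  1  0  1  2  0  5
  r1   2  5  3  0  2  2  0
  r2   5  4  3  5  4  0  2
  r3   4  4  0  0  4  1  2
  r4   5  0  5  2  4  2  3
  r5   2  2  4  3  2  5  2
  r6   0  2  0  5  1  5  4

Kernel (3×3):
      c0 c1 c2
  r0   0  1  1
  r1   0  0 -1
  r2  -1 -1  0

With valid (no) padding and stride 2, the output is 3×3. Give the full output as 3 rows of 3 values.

Output[0,0]: The receptive field on the input at this output position is [3 1 0 / 2 5 3 / 5 4 3]. Elementwise product with the kernel and sum: 1·1 + 0·1 + 3·-1 + 5·-1 + 4·-1.

-11 -7 1
2 -2 -6
-1 -1 -3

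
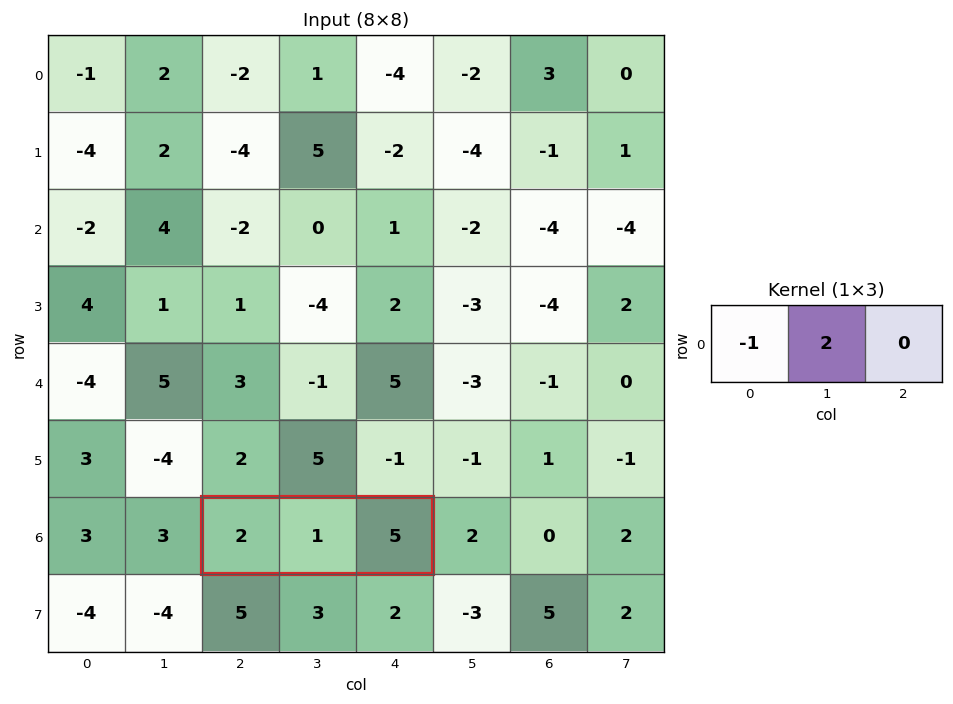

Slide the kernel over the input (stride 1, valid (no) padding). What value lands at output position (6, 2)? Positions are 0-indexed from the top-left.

0

The receptive field on the input at this output position is [2 1 5]. Elementwise product with the kernel and sum: 2·-1 + 1·2.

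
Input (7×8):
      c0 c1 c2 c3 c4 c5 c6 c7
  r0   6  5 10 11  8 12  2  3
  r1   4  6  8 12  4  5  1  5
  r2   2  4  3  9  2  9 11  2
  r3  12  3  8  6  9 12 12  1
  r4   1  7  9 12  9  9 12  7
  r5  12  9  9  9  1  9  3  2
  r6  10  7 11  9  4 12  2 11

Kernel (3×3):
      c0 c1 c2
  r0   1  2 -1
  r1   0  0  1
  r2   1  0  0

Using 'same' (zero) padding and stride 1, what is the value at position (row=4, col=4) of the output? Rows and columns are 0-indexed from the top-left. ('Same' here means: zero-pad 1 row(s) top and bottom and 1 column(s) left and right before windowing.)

The receptive field on the zero-padded input at this output position is [6 9 12 / 12 9 9 / 9 1 9]. Elementwise product with the kernel and sum: 6·1 + 9·2 + 12·-1 + 9·1 + 9·1.

30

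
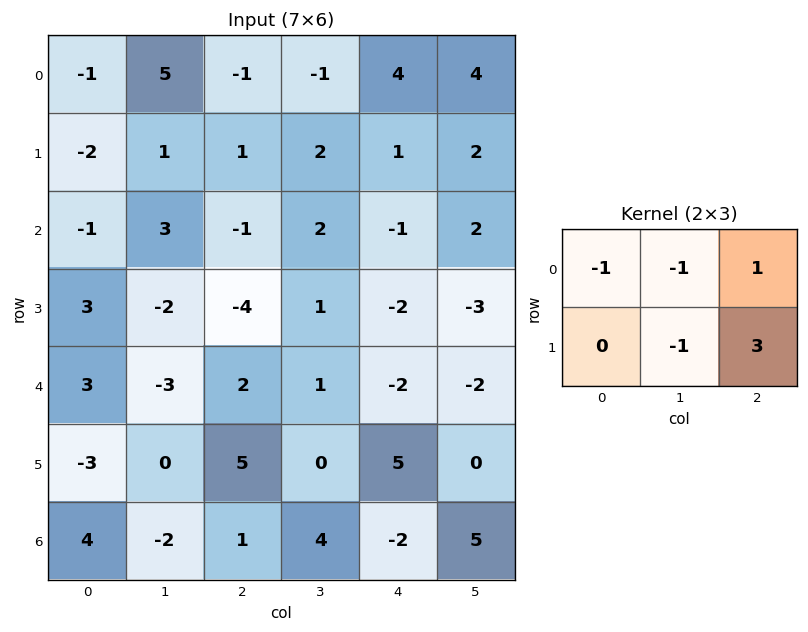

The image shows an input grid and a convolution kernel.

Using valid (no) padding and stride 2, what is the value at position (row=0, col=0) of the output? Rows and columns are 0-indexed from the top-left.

The receptive field on the input at this output position is [-1 5 -1 / -2 1 1]. Elementwise product with the kernel and sum: -1·-1 + 5·-1 + -1·1 + 1·-1 + 1·3.

-3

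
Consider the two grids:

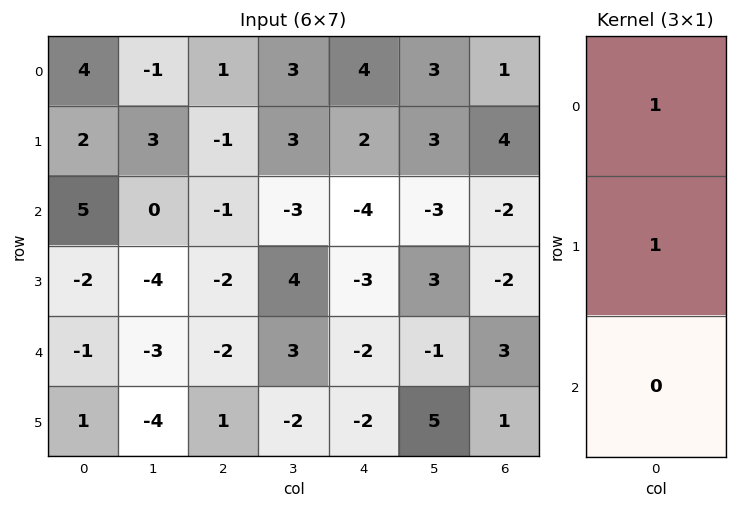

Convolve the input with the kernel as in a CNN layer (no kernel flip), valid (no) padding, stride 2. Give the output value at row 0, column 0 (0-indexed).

The receptive field on the input at this output position is [4 / 2 / 5]. Elementwise product with the kernel and sum: 4·1 + 2·1.

6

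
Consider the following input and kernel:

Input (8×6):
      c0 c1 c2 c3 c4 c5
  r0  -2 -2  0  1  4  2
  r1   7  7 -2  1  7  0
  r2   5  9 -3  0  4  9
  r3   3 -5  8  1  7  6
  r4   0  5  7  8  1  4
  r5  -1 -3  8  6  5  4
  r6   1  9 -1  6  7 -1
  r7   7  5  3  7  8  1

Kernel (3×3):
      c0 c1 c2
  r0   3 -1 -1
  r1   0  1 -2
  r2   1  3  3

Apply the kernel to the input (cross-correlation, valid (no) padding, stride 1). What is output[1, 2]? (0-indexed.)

The receptive field on the input at this output position is [-2 1 7 / -3 0 4 / 8 1 7]. Elementwise product with the kernel and sum: -2·3 + 1·-1 + 7·-1 + 0·1 + 4·-2 + 8·1 + 1·3 + 7·3.

10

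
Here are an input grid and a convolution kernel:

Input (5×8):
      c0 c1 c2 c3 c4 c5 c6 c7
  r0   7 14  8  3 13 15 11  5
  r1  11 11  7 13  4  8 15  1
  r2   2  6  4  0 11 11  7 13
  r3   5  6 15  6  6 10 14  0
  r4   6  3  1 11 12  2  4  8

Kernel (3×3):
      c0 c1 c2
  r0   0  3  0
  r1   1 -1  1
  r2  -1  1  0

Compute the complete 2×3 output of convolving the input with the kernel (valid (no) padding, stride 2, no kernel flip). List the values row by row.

53 3 56
29 25 33

Output[0,0]: The receptive field on the input at this output position is [7 14 8 / 11 11 7 / 2 6 4]. Elementwise product with the kernel and sum: 14·3 + 11·1 + 11·-1 + 7·1 + 2·-1 + 6·1.
Output[0,1]: The receptive field on the input at this output position is [8 3 13 / 7 13 4 / 4 0 11]. Elementwise product with the kernel and sum: 3·3 + 7·1 + 13·-1 + 4·1 + 4·-1 + 0·1.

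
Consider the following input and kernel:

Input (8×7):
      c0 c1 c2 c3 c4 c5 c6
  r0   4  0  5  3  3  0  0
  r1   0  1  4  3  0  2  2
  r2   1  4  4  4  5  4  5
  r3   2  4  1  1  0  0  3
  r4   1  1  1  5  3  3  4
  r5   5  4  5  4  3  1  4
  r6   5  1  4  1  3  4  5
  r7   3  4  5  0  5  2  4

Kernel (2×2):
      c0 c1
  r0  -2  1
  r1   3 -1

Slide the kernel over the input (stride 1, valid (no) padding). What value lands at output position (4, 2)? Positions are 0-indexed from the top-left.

The receptive field on the input at this output position is [1 5 / 5 4]. Elementwise product with the kernel and sum: 1·-2 + 5·1 + 5·3 + 4·-1.

14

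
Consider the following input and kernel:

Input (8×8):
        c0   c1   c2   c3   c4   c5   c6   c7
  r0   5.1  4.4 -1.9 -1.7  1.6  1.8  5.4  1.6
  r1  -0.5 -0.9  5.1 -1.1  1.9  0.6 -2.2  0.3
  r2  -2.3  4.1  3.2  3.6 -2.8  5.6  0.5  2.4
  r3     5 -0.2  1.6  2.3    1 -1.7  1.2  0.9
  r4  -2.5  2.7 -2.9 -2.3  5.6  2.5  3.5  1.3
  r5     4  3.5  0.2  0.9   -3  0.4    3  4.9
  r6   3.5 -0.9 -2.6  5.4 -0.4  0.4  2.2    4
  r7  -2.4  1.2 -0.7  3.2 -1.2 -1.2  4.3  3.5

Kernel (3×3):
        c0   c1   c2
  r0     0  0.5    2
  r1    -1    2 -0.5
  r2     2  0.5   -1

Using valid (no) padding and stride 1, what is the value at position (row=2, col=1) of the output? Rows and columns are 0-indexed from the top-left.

The receptive field on the input at this output position is [4.1 3.2 3.6 / -0.2 1.6 2.3 / 2.7 -2.9 -2.3]. Elementwise product with the kernel and sum: 3.2·0.5 + 3.6·2 + -0.2·-1 + 1.6·2 + 2.3·-0.5 + 2.7·2 + -2.9·0.5 + -2.3·-1.

17.3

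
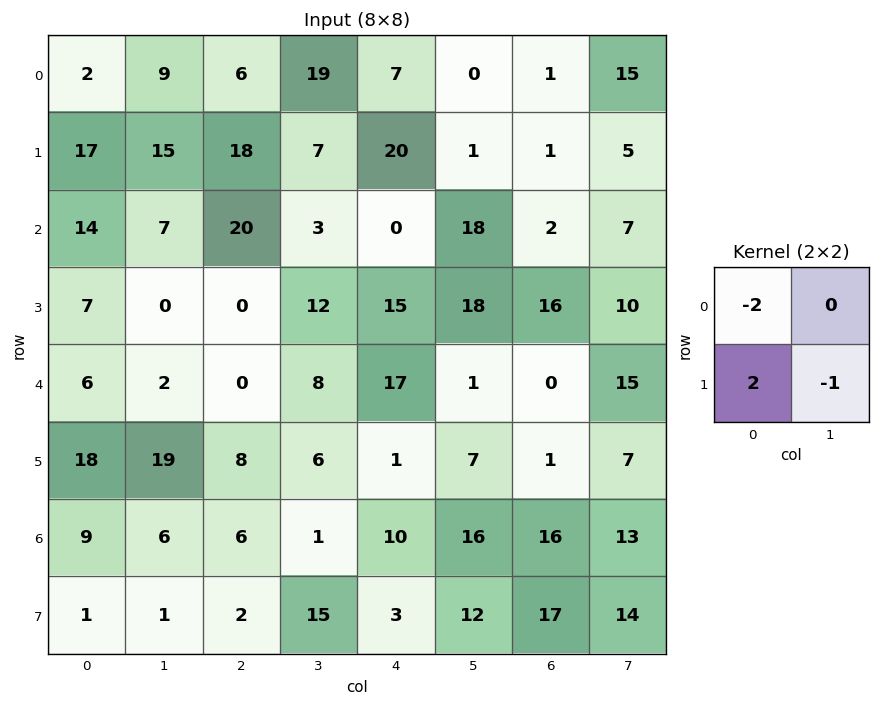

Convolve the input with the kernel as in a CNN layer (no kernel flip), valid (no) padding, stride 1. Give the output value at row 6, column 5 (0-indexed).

The receptive field on the input at this output position is [16 16 / 12 17]. Elementwise product with the kernel and sum: 16·-2 + 12·2 + 17·-1.

-25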